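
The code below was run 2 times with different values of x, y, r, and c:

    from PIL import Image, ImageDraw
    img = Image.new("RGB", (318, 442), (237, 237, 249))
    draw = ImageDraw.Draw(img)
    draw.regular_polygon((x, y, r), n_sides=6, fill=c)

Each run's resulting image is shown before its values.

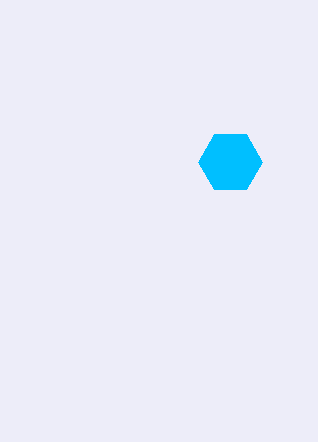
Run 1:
x = 230, y = 162, r = 32, c = 'deepskyblue'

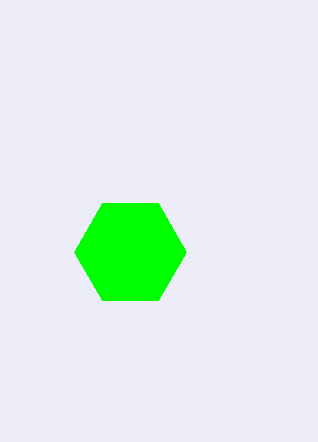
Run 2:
x = 130, y = 252, r = 56, c = 'lime'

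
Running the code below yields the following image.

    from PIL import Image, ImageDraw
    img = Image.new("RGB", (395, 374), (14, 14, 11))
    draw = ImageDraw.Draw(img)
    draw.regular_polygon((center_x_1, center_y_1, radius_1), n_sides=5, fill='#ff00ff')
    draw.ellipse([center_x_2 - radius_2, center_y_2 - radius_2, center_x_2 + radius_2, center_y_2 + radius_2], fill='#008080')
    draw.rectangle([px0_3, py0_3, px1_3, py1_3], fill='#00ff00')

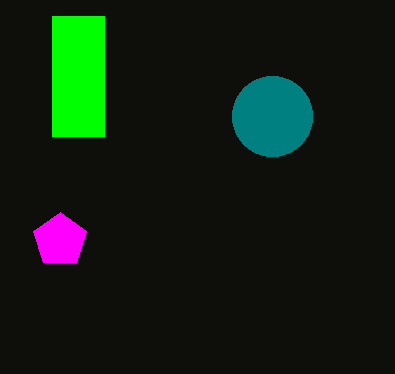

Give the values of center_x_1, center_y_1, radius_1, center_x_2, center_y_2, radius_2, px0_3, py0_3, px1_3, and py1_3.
center_x_1 = 60
center_y_1 = 240
radius_1 = 28
center_x_2 = 272
center_y_2 = 116
radius_2 = 40
px0_3 = 52
py0_3 = 16
px1_3 = 104
py1_3 = 136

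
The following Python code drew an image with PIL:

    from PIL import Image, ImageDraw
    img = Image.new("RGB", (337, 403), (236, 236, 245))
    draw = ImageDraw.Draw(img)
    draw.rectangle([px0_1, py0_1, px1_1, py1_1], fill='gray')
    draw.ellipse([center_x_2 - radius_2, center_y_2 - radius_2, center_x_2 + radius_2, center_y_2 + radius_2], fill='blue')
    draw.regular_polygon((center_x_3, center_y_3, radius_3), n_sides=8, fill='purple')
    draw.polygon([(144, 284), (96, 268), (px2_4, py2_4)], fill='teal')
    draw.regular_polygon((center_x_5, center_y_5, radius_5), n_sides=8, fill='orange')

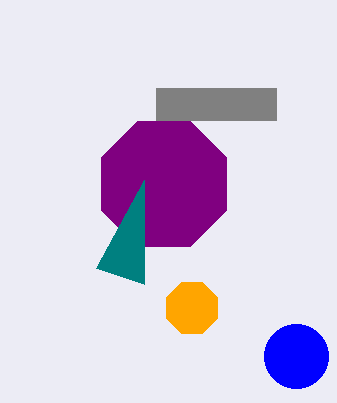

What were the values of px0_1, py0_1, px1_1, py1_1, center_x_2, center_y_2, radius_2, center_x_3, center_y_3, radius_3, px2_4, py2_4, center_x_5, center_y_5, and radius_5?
px0_1 = 156
py0_1 = 88
px1_1 = 276
py1_1 = 120
center_x_2 = 296
center_y_2 = 356
radius_2 = 32
center_x_3 = 164
center_y_3 = 184
radius_3 = 68
px2_4 = 144
py2_4 = 180
center_x_5 = 192
center_y_5 = 308
radius_5 = 28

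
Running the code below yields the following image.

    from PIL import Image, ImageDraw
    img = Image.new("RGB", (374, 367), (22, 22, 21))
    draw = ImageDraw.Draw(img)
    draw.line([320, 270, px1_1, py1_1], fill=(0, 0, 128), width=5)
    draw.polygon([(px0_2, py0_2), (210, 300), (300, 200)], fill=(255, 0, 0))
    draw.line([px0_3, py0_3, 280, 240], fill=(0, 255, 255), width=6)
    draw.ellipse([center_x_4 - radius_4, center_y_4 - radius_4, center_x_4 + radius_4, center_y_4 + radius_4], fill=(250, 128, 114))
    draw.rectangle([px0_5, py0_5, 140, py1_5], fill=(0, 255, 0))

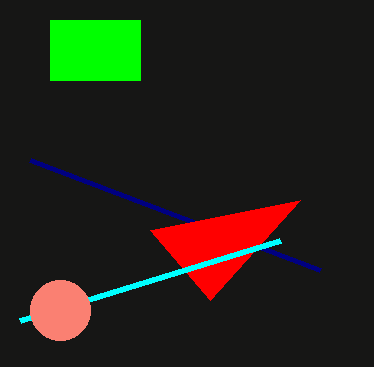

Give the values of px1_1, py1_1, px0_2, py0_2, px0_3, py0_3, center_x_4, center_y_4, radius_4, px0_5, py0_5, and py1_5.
px1_1 = 30
py1_1 = 160
px0_2 = 150
py0_2 = 230
px0_3 = 20
py0_3 = 320
center_x_4 = 60
center_y_4 = 310
radius_4 = 30
px0_5 = 50
py0_5 = 20
py1_5 = 80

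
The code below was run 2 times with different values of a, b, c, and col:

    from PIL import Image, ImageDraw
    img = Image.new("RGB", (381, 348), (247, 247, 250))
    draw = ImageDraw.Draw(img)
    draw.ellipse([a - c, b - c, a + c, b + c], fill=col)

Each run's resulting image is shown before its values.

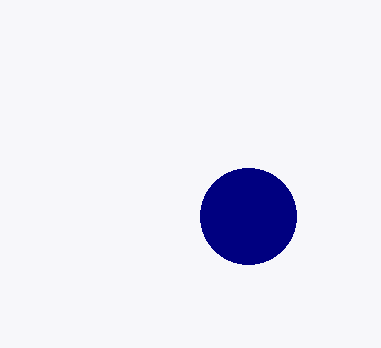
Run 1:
a = 248
b = 216
c = 48
col = 'navy'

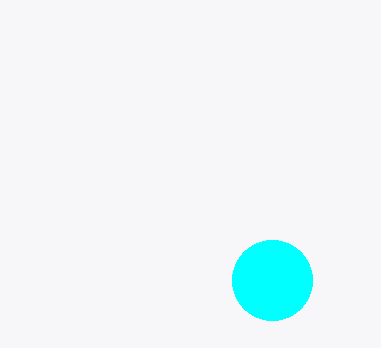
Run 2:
a = 272; b = 280; c = 40; col = 'cyan'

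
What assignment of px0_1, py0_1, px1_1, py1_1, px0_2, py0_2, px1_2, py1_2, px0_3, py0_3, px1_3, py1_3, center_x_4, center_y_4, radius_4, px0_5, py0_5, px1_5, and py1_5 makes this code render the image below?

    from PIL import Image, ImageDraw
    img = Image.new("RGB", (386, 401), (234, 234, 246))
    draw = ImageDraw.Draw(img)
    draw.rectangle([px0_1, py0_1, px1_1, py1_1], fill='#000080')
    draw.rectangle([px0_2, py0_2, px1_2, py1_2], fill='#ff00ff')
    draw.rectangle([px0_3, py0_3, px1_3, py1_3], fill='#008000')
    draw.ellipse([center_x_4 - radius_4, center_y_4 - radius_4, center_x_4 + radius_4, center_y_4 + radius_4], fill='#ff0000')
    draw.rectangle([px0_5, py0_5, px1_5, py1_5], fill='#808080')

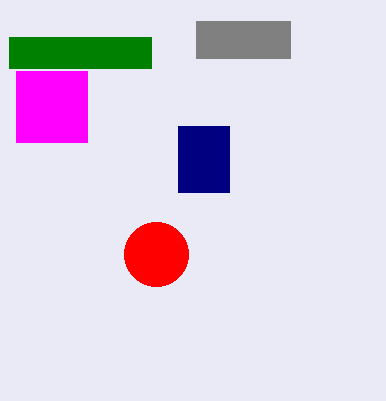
px0_1 = 178
py0_1 = 126
px1_1 = 229
py1_1 = 192
px0_2 = 16
py0_2 = 71
px1_2 = 87
py1_2 = 142
px0_3 = 9
py0_3 = 37
px1_3 = 151
py1_3 = 68
center_x_4 = 156
center_y_4 = 254
radius_4 = 32
px0_5 = 196
py0_5 = 21
px1_5 = 290
py1_5 = 58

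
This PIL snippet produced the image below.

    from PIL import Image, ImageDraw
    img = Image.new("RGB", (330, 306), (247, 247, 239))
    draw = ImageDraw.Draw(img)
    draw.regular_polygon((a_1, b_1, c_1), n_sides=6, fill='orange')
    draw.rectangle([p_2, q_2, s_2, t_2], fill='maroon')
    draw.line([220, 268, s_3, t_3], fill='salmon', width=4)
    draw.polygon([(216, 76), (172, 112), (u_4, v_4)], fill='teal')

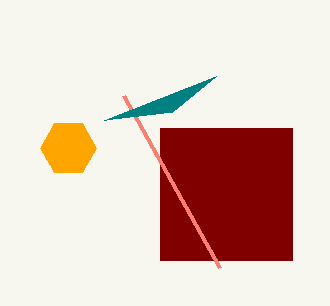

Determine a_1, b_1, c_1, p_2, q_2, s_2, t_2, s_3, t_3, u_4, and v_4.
a_1 = 68; b_1 = 148; c_1 = 28; p_2 = 160; q_2 = 128; s_2 = 292; t_2 = 260; s_3 = 124; t_3 = 96; u_4 = 104; v_4 = 120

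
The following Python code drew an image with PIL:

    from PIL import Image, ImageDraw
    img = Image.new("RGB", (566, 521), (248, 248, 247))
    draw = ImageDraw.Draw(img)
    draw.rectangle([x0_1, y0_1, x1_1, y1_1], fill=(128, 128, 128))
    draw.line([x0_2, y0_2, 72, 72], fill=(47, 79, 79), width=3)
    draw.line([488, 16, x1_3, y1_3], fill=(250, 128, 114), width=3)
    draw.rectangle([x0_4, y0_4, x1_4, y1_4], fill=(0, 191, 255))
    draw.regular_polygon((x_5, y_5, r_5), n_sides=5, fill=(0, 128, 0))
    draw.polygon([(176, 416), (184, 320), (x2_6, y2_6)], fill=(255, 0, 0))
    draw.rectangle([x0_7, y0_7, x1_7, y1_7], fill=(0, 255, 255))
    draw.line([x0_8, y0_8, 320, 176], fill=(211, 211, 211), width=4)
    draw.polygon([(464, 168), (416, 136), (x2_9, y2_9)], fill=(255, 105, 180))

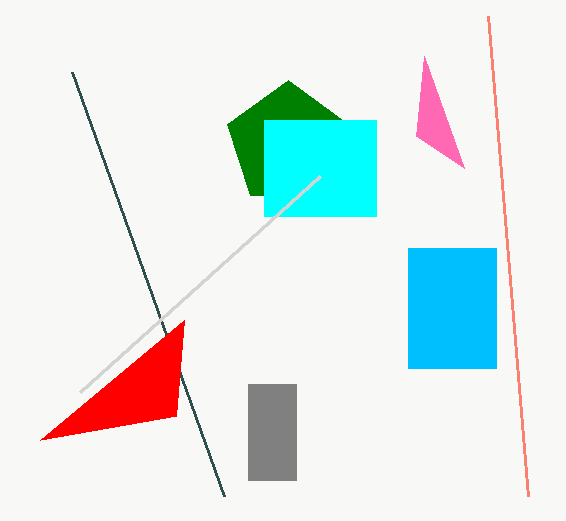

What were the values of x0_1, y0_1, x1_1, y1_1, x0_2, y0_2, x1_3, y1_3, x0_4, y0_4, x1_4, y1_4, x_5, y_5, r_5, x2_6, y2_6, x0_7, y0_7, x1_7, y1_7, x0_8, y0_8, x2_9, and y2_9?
x0_1 = 248
y0_1 = 384
x1_1 = 296
y1_1 = 480
x0_2 = 224
y0_2 = 496
x1_3 = 528
y1_3 = 496
x0_4 = 408
y0_4 = 248
x1_4 = 496
y1_4 = 368
x_5 = 288
y_5 = 144
r_5 = 64
x2_6 = 40
y2_6 = 440
x0_7 = 264
y0_7 = 120
x1_7 = 376
y1_7 = 216
x0_8 = 80
y0_8 = 392
x2_9 = 424
y2_9 = 56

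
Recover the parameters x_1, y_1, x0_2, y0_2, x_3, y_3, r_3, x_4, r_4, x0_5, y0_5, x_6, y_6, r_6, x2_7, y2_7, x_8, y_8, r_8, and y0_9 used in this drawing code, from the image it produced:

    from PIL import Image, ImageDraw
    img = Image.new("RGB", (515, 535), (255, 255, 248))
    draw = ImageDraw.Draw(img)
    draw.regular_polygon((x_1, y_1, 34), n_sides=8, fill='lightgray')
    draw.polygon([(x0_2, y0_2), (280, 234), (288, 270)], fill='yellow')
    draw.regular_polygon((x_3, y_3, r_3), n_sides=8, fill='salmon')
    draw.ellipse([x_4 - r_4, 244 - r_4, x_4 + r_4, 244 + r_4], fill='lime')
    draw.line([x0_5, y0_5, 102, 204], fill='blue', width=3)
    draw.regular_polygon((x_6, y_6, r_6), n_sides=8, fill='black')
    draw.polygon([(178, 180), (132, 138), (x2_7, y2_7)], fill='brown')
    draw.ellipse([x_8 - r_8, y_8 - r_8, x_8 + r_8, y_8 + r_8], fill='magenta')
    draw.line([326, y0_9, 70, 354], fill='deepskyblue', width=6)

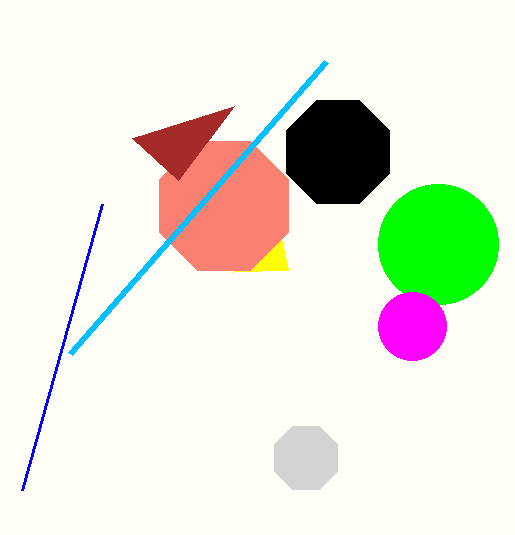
x_1 = 306; y_1 = 458; x0_2 = 232; y0_2 = 272; x_3 = 224; y_3 = 206; r_3 = 70; x_4 = 438; r_4 = 60; x0_5 = 22; y0_5 = 490; x_6 = 338; y_6 = 152; r_6 = 56; x2_7 = 234; y2_7 = 106; x_8 = 412; y_8 = 326; r_8 = 34; y0_9 = 62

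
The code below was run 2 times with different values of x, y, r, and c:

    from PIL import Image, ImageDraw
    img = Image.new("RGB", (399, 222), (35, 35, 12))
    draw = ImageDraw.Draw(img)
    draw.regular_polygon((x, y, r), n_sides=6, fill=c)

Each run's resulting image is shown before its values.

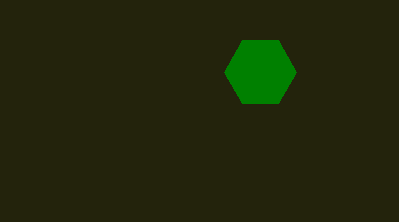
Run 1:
x = 260, y = 72, r = 36, c = 'green'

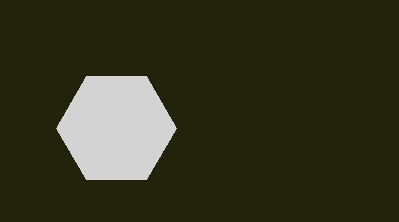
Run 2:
x = 116; y = 128; r = 60; c = 'lightgray'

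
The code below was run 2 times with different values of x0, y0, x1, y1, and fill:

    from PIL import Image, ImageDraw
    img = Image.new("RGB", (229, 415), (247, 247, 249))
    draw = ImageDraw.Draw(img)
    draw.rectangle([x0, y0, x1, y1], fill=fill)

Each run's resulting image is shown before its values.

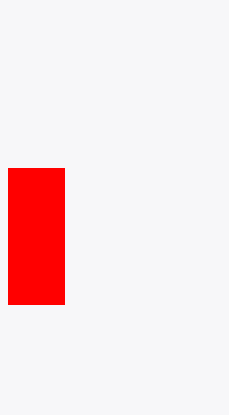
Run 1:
x0 = 8; y0 = 168; x1 = 64; y1 = 304; fill = 'red'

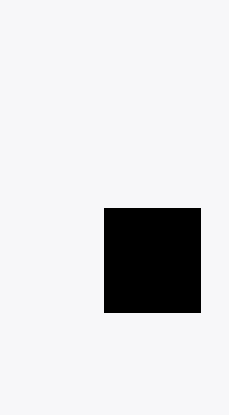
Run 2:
x0 = 104, y0 = 208, x1 = 200, y1 = 312, fill = 'black'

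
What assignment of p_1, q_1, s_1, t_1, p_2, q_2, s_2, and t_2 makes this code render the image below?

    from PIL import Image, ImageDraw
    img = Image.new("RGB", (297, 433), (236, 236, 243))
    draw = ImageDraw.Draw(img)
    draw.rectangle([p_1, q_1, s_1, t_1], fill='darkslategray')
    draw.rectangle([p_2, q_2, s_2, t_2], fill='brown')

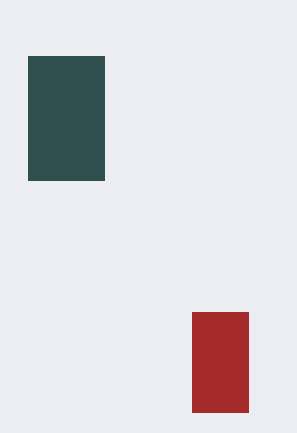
p_1 = 28, q_1 = 56, s_1 = 104, t_1 = 180, p_2 = 192, q_2 = 312, s_2 = 248, t_2 = 412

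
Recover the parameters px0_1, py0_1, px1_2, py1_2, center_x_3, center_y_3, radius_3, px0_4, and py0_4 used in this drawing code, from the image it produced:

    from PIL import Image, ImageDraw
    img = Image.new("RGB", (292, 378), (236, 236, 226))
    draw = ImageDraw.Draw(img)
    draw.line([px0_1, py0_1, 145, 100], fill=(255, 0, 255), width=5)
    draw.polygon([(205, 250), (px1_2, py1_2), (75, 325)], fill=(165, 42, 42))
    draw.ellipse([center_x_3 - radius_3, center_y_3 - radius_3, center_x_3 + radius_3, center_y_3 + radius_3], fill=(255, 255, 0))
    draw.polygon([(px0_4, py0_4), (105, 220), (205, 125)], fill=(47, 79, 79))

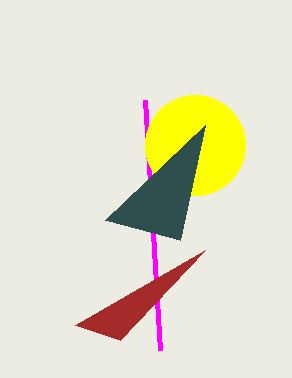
px0_1 = 160, py0_1 = 350, px1_2 = 120, py1_2 = 340, center_x_3 = 195, center_y_3 = 145, radius_3 = 50, px0_4 = 180, py0_4 = 240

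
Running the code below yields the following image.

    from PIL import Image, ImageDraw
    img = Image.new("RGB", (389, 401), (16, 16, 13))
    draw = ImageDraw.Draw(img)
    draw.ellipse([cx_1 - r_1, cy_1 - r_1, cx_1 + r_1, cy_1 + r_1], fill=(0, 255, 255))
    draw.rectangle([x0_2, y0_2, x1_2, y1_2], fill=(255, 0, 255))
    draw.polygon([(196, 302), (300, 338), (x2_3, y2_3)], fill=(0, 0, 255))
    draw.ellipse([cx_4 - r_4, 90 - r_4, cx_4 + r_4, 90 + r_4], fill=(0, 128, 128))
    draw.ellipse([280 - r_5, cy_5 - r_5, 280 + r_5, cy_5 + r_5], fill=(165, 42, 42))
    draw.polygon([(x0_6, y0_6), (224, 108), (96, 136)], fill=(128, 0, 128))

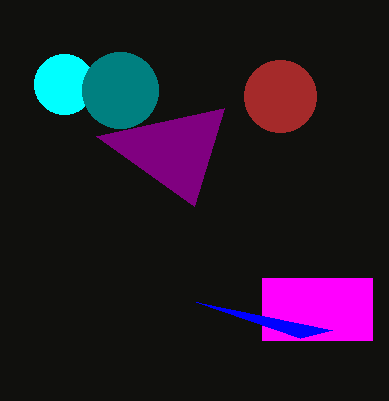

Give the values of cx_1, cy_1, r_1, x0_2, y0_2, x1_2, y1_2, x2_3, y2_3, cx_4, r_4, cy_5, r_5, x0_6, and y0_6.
cx_1 = 64; cy_1 = 84; r_1 = 30; x0_2 = 262; y0_2 = 278; x1_2 = 372; y1_2 = 340; x2_3 = 332; y2_3 = 330; cx_4 = 120; r_4 = 38; cy_5 = 96; r_5 = 36; x0_6 = 194; y0_6 = 206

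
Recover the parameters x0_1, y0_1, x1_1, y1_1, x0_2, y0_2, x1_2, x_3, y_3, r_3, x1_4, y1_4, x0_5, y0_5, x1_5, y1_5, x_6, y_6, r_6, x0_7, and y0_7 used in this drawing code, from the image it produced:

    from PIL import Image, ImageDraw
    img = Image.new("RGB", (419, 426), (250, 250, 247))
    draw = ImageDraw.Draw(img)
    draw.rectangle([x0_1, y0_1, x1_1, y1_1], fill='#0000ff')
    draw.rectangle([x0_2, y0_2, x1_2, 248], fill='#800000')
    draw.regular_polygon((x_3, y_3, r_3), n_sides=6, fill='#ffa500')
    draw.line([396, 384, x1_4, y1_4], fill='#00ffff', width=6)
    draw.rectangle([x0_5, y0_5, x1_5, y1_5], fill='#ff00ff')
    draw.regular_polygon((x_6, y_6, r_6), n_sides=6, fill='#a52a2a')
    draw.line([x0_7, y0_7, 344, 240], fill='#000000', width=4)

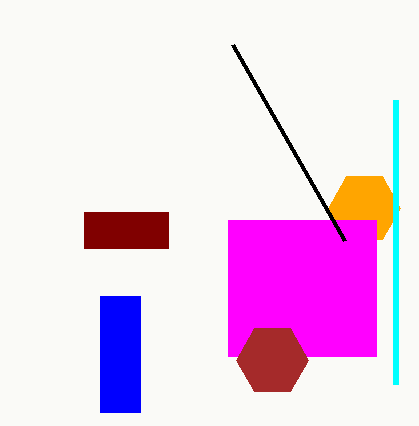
x0_1 = 100; y0_1 = 296; x1_1 = 140; y1_1 = 412; x0_2 = 84; y0_2 = 212; x1_2 = 168; x_3 = 364; y_3 = 208; r_3 = 36; x1_4 = 396; y1_4 = 100; x0_5 = 228; y0_5 = 220; x1_5 = 376; y1_5 = 356; x_6 = 272; y_6 = 360; r_6 = 36; x0_7 = 232; y0_7 = 44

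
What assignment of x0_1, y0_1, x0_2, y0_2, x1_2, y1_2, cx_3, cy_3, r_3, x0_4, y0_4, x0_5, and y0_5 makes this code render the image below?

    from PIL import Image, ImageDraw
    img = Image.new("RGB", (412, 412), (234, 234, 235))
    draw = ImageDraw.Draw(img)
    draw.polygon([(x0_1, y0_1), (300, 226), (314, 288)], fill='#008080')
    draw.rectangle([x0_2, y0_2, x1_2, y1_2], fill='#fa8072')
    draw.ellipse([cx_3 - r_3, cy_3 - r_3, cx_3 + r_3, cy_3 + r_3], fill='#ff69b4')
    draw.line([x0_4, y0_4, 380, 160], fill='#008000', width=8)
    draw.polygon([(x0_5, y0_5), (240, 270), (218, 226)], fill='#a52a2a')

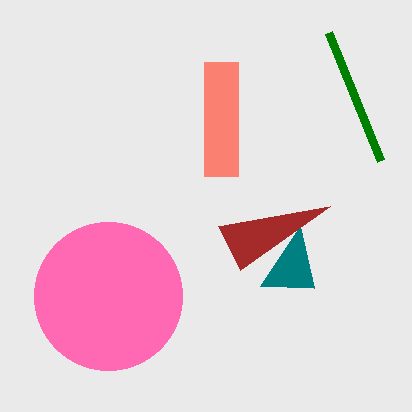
x0_1 = 260, y0_1 = 286, x0_2 = 204, y0_2 = 62, x1_2 = 238, y1_2 = 176, cx_3 = 108, cy_3 = 296, r_3 = 74, x0_4 = 328, y0_4 = 32, x0_5 = 330, y0_5 = 206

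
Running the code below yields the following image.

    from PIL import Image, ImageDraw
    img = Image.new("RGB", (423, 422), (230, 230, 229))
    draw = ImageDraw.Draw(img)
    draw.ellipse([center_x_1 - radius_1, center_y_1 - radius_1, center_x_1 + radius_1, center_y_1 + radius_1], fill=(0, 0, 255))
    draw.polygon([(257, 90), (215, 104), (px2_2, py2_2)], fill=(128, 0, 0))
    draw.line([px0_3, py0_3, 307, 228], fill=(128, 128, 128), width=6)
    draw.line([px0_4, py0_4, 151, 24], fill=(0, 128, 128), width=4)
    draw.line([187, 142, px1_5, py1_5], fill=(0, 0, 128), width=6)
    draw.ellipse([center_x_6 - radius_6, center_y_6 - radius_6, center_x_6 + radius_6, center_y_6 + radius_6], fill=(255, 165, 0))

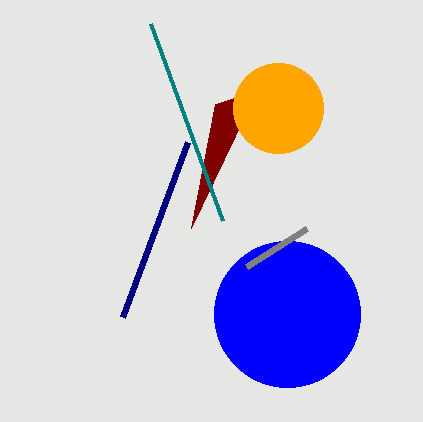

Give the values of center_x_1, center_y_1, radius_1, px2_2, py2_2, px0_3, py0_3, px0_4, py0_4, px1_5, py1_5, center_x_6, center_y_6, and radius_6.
center_x_1 = 287, center_y_1 = 314, radius_1 = 73, px2_2 = 191, py2_2 = 228, px0_3 = 247, py0_3 = 266, px0_4 = 223, py0_4 = 221, px1_5 = 122, py1_5 = 317, center_x_6 = 278, center_y_6 = 108, radius_6 = 45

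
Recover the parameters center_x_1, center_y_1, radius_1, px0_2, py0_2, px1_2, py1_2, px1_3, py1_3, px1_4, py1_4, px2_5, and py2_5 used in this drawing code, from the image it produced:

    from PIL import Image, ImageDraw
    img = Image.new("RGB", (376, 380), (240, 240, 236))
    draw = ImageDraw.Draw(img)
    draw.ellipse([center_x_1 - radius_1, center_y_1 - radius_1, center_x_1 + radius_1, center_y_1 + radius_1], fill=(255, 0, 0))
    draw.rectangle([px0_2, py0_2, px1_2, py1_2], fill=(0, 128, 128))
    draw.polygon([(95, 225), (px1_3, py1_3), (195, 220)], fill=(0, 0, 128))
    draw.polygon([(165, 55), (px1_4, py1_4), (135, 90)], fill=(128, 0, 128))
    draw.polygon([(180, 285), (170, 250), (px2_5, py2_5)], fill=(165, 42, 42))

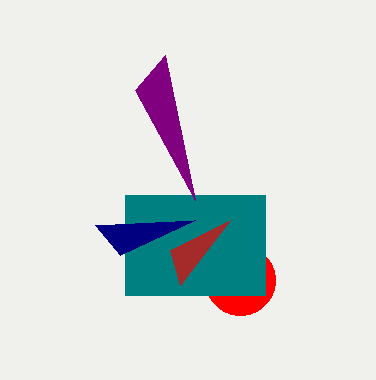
center_x_1 = 240, center_y_1 = 280, radius_1 = 35, px0_2 = 125, py0_2 = 195, px1_2 = 265, py1_2 = 295, px1_3 = 120, py1_3 = 255, px1_4 = 195, py1_4 = 200, px2_5 = 230, py2_5 = 220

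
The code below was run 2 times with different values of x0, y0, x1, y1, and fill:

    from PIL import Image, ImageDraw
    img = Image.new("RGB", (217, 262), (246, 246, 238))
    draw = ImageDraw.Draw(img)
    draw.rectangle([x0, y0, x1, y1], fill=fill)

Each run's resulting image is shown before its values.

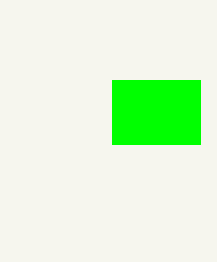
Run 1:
x0 = 112; y0 = 80; x1 = 200; y1 = 144; fill = 'lime'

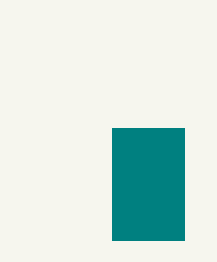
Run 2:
x0 = 112, y0 = 128, x1 = 184, y1 = 240, fill = 'teal'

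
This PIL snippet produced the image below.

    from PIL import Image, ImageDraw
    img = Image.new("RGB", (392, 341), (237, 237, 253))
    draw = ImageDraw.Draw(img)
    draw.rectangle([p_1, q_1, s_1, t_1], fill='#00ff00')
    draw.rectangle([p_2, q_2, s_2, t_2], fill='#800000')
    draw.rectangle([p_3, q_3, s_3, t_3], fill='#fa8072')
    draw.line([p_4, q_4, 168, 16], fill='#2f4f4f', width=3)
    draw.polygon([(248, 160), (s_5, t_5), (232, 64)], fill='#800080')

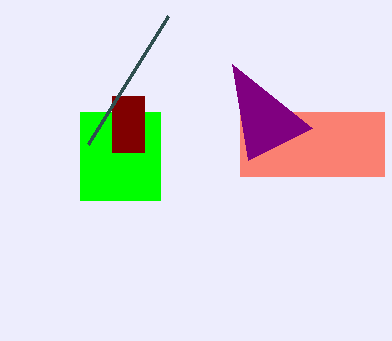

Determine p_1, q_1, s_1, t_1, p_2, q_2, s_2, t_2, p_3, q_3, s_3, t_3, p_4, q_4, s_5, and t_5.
p_1 = 80
q_1 = 112
s_1 = 160
t_1 = 200
p_2 = 112
q_2 = 96
s_2 = 144
t_2 = 152
p_3 = 240
q_3 = 112
s_3 = 384
t_3 = 176
p_4 = 88
q_4 = 144
s_5 = 312
t_5 = 128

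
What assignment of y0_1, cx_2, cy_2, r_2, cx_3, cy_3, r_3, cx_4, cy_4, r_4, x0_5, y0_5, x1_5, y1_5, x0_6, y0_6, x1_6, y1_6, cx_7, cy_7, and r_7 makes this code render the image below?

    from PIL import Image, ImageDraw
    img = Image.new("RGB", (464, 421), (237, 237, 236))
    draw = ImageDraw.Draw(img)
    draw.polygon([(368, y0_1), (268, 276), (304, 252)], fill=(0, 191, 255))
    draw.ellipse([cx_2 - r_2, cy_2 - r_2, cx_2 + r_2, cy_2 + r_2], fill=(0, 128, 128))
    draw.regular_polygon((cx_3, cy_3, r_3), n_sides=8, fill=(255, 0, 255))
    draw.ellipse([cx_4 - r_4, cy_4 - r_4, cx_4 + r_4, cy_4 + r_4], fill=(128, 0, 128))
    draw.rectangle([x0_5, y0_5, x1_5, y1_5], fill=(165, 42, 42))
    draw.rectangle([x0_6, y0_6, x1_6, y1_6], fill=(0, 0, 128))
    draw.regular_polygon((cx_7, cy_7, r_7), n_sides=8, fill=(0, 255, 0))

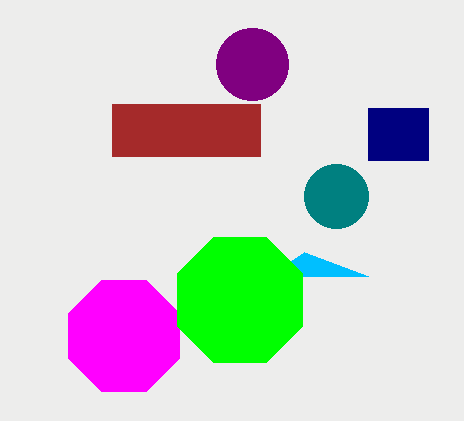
y0_1 = 276, cx_2 = 336, cy_2 = 196, r_2 = 32, cx_3 = 124, cy_3 = 336, r_3 = 60, cx_4 = 252, cy_4 = 64, r_4 = 36, x0_5 = 112, y0_5 = 104, x1_5 = 260, y1_5 = 156, x0_6 = 368, y0_6 = 108, x1_6 = 428, y1_6 = 160, cx_7 = 240, cy_7 = 300, r_7 = 68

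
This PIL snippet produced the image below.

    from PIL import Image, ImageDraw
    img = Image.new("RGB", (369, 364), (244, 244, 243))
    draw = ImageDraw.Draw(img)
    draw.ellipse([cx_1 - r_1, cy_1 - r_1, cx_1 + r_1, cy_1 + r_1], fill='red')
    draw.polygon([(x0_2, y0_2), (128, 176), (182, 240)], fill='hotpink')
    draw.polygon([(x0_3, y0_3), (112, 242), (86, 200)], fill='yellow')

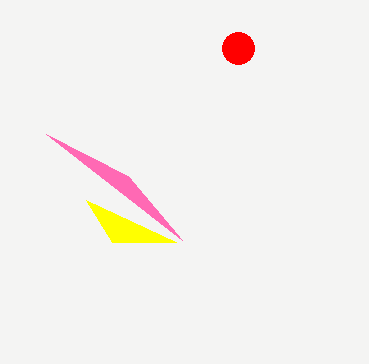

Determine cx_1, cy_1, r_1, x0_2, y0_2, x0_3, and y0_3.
cx_1 = 238
cy_1 = 48
r_1 = 16
x0_2 = 46
y0_2 = 134
x0_3 = 176
y0_3 = 242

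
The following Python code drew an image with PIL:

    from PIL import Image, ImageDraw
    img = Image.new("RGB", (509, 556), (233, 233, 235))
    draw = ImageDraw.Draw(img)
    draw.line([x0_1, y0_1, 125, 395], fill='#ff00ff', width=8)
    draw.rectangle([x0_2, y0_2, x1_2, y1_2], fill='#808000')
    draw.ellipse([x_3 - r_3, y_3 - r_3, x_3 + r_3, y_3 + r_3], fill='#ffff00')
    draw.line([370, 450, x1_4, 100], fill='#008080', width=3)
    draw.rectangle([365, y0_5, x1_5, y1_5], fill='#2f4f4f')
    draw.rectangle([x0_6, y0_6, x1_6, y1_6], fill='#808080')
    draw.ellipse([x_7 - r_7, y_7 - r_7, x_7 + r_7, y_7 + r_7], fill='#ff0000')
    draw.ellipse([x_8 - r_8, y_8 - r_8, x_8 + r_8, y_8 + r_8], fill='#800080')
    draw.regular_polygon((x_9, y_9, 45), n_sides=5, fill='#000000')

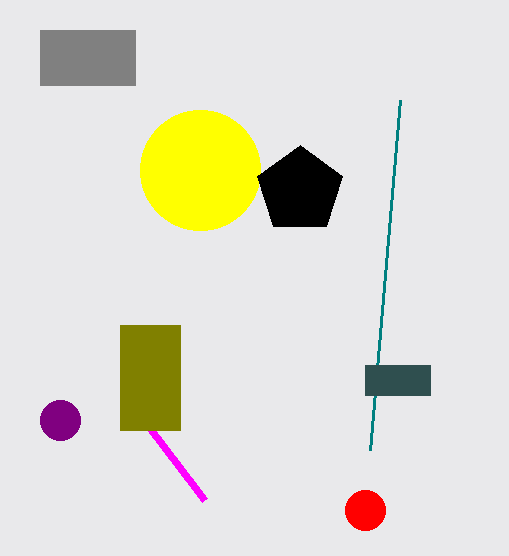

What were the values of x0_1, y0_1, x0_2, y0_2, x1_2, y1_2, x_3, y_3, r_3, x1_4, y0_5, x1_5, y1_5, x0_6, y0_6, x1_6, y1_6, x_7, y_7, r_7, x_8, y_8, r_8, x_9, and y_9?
x0_1 = 205; y0_1 = 500; x0_2 = 120; y0_2 = 325; x1_2 = 180; y1_2 = 430; x_3 = 200; y_3 = 170; r_3 = 60; x1_4 = 400; y0_5 = 365; x1_5 = 430; y1_5 = 395; x0_6 = 40; y0_6 = 30; x1_6 = 135; y1_6 = 85; x_7 = 365; y_7 = 510; r_7 = 20; x_8 = 60; y_8 = 420; r_8 = 20; x_9 = 300; y_9 = 190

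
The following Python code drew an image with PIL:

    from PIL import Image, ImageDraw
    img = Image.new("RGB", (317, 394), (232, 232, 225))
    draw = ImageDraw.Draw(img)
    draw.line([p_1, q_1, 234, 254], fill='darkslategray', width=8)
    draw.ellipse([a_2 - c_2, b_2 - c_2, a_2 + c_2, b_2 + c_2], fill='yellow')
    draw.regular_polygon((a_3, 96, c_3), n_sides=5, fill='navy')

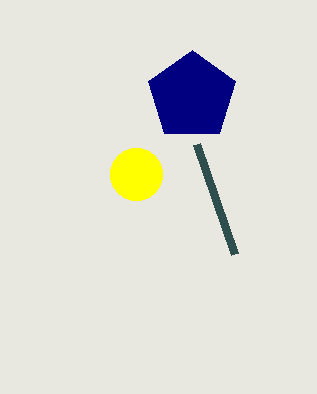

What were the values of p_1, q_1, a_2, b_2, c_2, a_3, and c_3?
p_1 = 196
q_1 = 144
a_2 = 136
b_2 = 174
c_2 = 26
a_3 = 192
c_3 = 46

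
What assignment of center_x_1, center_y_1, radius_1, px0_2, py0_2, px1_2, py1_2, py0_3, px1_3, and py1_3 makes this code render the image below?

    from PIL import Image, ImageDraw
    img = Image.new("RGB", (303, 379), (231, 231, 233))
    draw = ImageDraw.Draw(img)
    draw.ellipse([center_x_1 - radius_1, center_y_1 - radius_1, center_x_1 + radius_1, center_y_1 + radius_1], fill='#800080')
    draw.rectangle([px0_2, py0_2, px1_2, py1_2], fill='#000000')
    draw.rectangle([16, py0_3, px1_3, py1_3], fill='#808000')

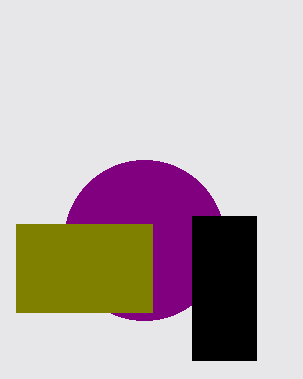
center_x_1 = 144
center_y_1 = 240
radius_1 = 80
px0_2 = 192
py0_2 = 216
px1_2 = 256
py1_2 = 360
py0_3 = 224
px1_3 = 152
py1_3 = 312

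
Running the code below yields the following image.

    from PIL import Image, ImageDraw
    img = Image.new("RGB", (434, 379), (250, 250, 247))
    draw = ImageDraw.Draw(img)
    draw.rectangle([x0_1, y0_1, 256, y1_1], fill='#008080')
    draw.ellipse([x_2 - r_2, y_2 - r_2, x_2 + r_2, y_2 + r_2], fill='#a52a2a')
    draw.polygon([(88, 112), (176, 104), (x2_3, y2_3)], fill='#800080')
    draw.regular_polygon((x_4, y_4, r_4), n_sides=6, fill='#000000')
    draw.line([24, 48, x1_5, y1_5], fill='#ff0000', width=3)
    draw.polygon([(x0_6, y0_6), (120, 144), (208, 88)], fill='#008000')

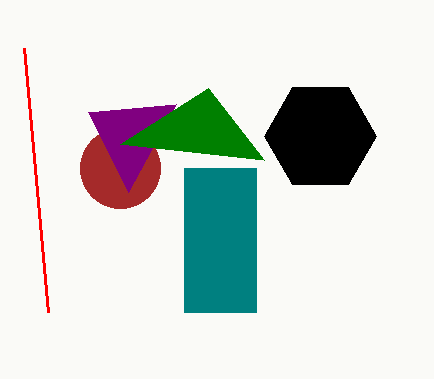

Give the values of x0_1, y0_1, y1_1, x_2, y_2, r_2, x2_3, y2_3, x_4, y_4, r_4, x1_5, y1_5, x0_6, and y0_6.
x0_1 = 184, y0_1 = 168, y1_1 = 312, x_2 = 120, y_2 = 168, r_2 = 40, x2_3 = 128, y2_3 = 192, x_4 = 320, y_4 = 136, r_4 = 56, x1_5 = 48, y1_5 = 312, x0_6 = 264, y0_6 = 160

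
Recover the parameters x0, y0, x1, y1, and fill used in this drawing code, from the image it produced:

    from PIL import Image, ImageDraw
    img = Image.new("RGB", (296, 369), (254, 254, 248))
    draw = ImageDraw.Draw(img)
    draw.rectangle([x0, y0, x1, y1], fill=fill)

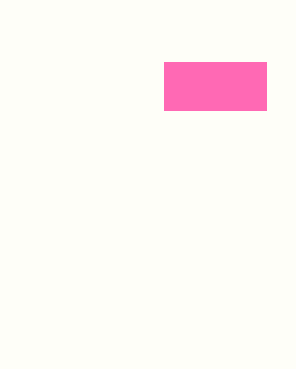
x0 = 164, y0 = 62, x1 = 266, y1 = 110, fill = 'hotpink'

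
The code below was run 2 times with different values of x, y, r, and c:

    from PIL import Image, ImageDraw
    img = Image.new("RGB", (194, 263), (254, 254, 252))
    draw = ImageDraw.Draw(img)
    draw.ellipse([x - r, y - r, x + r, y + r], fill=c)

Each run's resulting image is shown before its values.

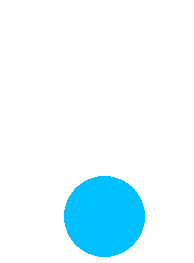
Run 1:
x = 104, y = 216, r = 40, c = 'deepskyblue'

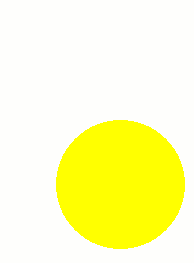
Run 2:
x = 120
y = 184
r = 64
c = 'yellow'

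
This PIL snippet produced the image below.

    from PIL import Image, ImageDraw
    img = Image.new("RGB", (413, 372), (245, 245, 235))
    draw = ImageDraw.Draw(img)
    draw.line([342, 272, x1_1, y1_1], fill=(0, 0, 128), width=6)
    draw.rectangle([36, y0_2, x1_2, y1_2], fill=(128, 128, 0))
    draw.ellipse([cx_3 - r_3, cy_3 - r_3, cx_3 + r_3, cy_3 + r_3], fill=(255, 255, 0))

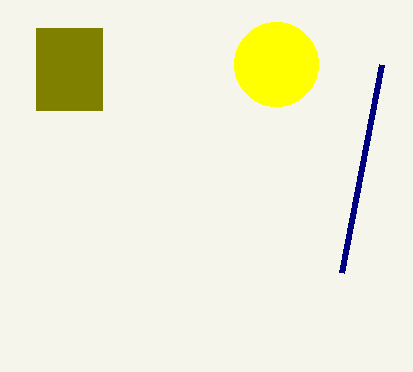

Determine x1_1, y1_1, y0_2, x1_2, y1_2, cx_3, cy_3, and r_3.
x1_1 = 382, y1_1 = 64, y0_2 = 28, x1_2 = 102, y1_2 = 110, cx_3 = 276, cy_3 = 64, r_3 = 42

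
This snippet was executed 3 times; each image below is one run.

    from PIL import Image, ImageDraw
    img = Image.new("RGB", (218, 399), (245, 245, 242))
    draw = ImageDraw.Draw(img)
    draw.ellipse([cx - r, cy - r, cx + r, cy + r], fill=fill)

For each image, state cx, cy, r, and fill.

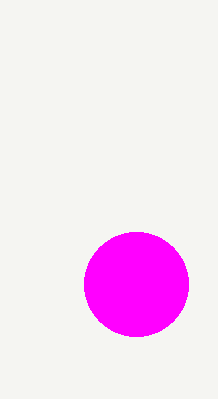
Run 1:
cx = 136; cy = 284; r = 52; fill = 'magenta'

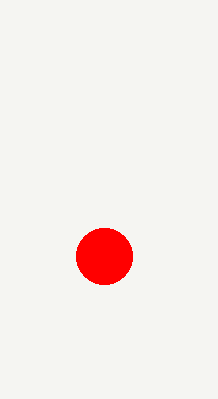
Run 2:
cx = 104
cy = 256
r = 28
fill = 'red'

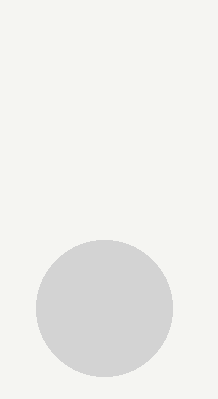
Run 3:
cx = 104; cy = 308; r = 68; fill = 'lightgray'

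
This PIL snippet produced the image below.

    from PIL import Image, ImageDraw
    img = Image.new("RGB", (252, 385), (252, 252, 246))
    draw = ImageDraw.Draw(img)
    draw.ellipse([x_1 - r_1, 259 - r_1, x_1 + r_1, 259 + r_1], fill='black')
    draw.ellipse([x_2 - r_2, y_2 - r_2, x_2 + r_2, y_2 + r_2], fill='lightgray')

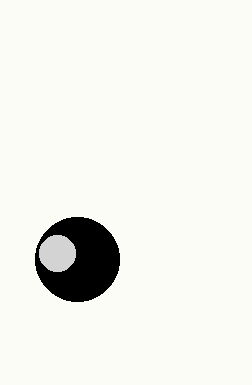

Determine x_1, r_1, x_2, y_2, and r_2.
x_1 = 77; r_1 = 42; x_2 = 57; y_2 = 253; r_2 = 18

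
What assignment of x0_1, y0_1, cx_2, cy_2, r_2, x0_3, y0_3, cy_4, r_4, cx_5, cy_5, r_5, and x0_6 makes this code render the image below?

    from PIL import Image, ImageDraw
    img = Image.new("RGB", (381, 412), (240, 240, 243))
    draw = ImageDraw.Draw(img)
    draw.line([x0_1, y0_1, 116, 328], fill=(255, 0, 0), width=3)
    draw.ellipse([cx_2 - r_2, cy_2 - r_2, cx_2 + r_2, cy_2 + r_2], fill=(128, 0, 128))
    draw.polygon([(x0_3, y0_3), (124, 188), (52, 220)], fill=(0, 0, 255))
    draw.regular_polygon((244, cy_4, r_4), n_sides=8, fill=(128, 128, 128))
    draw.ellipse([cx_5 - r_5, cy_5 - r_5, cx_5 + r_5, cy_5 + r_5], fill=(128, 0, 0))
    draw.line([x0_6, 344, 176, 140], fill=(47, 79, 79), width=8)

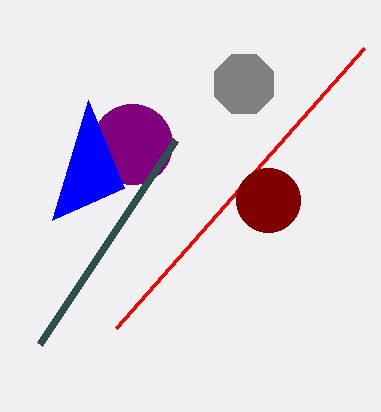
x0_1 = 364; y0_1 = 48; cx_2 = 132; cy_2 = 144; r_2 = 40; x0_3 = 88; y0_3 = 100; cy_4 = 84; r_4 = 32; cx_5 = 268; cy_5 = 200; r_5 = 32; x0_6 = 40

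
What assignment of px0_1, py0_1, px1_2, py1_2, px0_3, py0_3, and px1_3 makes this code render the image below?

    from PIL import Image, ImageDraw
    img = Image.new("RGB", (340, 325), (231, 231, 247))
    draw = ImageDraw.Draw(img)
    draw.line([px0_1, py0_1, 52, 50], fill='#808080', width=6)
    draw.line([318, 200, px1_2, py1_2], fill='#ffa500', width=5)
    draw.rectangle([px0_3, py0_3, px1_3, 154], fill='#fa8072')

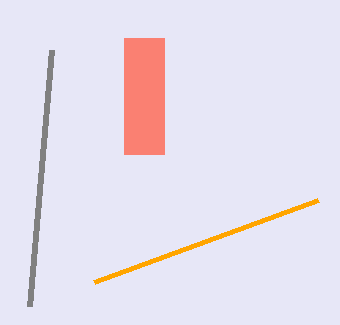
px0_1 = 30, py0_1 = 306, px1_2 = 94, py1_2 = 282, px0_3 = 124, py0_3 = 38, px1_3 = 164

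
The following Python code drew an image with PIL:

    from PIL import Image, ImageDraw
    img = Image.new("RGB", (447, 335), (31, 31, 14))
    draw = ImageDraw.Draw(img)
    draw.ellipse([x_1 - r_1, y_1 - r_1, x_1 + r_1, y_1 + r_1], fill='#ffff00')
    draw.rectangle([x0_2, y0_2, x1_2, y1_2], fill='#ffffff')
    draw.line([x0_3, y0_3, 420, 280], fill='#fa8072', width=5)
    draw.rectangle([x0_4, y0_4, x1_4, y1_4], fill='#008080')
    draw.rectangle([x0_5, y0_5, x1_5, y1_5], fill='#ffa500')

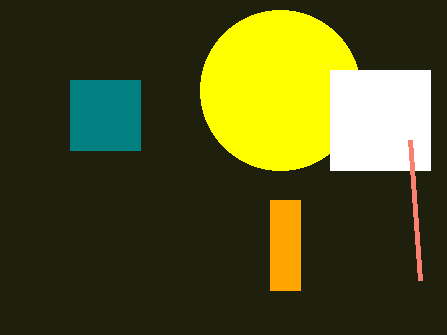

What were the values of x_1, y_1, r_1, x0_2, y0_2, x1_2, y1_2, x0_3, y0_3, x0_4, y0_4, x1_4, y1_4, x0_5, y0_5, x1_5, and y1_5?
x_1 = 280; y_1 = 90; r_1 = 80; x0_2 = 330; y0_2 = 70; x1_2 = 430; y1_2 = 170; x0_3 = 410; y0_3 = 140; x0_4 = 70; y0_4 = 80; x1_4 = 140; y1_4 = 150; x0_5 = 270; y0_5 = 200; x1_5 = 300; y1_5 = 290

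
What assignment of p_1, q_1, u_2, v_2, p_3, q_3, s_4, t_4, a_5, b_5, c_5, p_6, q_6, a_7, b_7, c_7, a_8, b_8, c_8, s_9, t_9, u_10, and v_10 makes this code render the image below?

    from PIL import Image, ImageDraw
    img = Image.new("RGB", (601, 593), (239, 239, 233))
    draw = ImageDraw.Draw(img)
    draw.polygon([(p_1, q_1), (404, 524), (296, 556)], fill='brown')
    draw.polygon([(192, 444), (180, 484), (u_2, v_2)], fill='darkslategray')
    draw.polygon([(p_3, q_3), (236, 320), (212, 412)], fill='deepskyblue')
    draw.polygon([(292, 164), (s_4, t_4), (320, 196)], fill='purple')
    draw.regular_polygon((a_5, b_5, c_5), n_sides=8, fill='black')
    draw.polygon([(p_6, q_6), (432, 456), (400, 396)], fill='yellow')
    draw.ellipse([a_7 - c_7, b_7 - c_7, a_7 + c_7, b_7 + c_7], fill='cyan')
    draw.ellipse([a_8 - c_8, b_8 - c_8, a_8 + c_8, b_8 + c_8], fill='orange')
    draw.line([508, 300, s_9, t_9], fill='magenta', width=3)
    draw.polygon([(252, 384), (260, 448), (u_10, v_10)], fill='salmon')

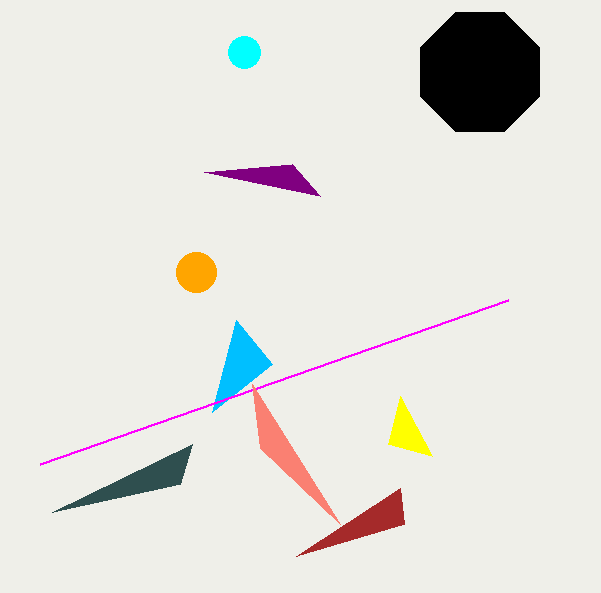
p_1 = 400, q_1 = 488, u_2 = 52, v_2 = 512, p_3 = 272, q_3 = 364, s_4 = 204, t_4 = 172, a_5 = 480, b_5 = 72, c_5 = 64, p_6 = 388, q_6 = 444, a_7 = 244, b_7 = 52, c_7 = 16, a_8 = 196, b_8 = 272, c_8 = 20, s_9 = 40, t_9 = 464, u_10 = 340, v_10 = 524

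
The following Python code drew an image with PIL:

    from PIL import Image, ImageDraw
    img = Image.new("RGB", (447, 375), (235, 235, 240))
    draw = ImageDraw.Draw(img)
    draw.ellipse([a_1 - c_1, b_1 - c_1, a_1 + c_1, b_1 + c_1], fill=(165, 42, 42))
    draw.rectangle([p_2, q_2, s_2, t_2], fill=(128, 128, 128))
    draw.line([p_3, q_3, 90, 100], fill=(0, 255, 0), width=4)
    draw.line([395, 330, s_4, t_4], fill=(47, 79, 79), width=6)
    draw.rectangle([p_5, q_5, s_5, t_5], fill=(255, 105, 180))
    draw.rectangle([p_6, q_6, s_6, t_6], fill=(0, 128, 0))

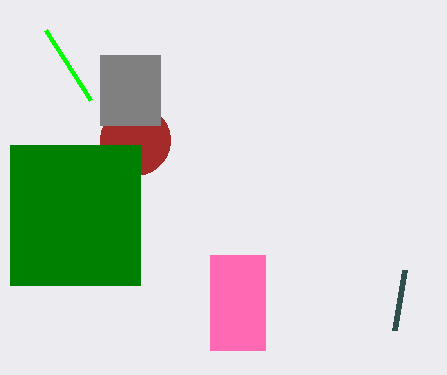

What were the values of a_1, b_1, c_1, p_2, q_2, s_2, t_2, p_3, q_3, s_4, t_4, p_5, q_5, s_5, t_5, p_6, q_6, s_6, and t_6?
a_1 = 135
b_1 = 140
c_1 = 35
p_2 = 100
q_2 = 55
s_2 = 160
t_2 = 125
p_3 = 45
q_3 = 30
s_4 = 405
t_4 = 270
p_5 = 210
q_5 = 255
s_5 = 265
t_5 = 350
p_6 = 10
q_6 = 145
s_6 = 140
t_6 = 285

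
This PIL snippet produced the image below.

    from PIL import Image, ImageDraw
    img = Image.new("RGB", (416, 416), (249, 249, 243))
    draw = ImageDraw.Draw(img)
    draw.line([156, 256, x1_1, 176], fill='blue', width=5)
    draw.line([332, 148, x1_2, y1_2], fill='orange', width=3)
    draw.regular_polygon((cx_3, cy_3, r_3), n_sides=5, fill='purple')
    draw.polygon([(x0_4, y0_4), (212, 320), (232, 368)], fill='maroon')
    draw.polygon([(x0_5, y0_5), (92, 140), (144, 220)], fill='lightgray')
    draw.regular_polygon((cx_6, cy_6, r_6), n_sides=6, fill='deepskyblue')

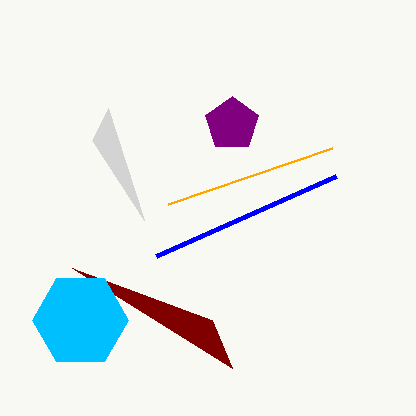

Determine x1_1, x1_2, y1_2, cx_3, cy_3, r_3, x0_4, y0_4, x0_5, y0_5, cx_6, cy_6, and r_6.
x1_1 = 336
x1_2 = 168
y1_2 = 204
cx_3 = 232
cy_3 = 124
r_3 = 28
x0_4 = 72
y0_4 = 268
x0_5 = 108
y0_5 = 108
cx_6 = 80
cy_6 = 320
r_6 = 48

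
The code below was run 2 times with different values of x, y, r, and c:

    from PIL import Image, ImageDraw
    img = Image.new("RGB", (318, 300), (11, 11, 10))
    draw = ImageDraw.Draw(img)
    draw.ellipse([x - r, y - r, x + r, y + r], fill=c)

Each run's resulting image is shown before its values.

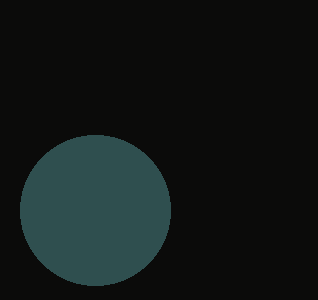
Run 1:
x = 95
y = 210
r = 75
c = 'darkslategray'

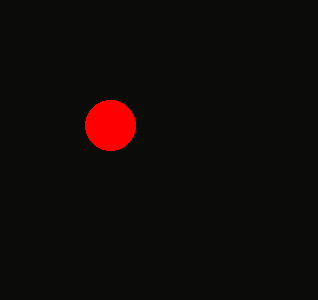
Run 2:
x = 110
y = 125
r = 25
c = 'red'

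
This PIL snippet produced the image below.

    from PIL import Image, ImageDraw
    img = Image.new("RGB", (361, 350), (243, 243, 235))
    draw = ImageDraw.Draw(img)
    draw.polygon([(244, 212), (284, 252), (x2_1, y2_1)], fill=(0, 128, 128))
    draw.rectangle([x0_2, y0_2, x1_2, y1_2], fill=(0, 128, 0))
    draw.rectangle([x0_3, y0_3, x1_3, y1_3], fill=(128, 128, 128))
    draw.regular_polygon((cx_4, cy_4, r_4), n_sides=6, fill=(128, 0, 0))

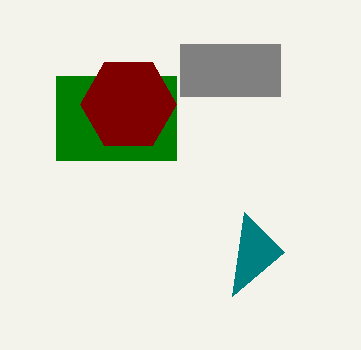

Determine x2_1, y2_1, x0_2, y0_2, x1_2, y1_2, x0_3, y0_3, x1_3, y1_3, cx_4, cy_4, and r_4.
x2_1 = 232, y2_1 = 296, x0_2 = 56, y0_2 = 76, x1_2 = 176, y1_2 = 160, x0_3 = 180, y0_3 = 44, x1_3 = 280, y1_3 = 96, cx_4 = 128, cy_4 = 104, r_4 = 48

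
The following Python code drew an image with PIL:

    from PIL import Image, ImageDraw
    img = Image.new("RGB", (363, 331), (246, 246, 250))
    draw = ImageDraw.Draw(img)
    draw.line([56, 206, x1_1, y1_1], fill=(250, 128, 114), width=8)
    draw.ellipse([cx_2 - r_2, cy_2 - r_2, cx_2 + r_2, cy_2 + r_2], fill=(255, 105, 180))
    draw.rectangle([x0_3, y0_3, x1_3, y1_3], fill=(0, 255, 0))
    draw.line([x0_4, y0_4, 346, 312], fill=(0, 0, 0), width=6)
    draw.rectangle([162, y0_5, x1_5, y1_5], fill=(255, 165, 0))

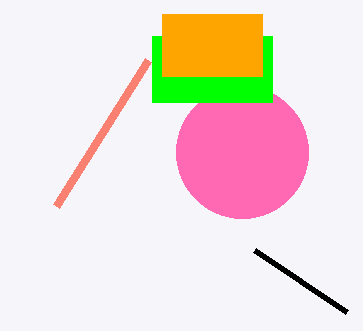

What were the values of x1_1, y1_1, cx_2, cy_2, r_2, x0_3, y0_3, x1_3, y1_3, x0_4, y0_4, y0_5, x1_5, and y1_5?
x1_1 = 148; y1_1 = 60; cx_2 = 242; cy_2 = 152; r_2 = 66; x0_3 = 152; y0_3 = 36; x1_3 = 272; y1_3 = 102; x0_4 = 254; y0_4 = 250; y0_5 = 14; x1_5 = 262; y1_5 = 76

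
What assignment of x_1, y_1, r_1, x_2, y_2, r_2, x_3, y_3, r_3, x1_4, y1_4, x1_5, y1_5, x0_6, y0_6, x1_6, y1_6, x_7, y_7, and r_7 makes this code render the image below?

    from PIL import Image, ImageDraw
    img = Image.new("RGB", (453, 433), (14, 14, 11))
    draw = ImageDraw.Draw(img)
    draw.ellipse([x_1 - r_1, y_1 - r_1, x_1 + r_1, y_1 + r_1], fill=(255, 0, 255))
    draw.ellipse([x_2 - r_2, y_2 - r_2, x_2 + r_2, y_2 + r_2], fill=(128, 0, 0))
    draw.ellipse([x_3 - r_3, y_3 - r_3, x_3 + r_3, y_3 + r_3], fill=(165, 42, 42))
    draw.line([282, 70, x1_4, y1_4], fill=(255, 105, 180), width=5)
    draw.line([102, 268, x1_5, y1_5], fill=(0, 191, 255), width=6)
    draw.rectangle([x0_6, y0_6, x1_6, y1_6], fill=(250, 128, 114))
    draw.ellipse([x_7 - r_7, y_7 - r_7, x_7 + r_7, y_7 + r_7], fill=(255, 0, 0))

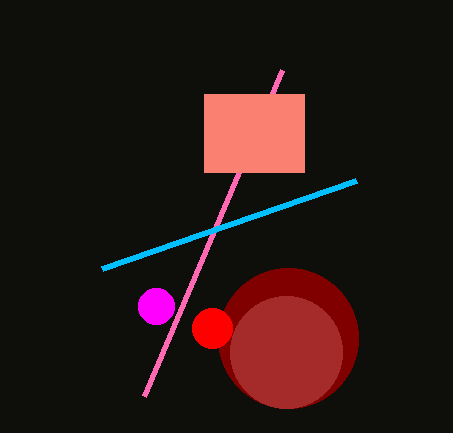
x_1 = 156; y_1 = 306; r_1 = 18; x_2 = 288; y_2 = 338; r_2 = 70; x_3 = 286; y_3 = 352; r_3 = 56; x1_4 = 144; y1_4 = 396; x1_5 = 356; y1_5 = 180; x0_6 = 204; y0_6 = 94; x1_6 = 304; y1_6 = 172; x_7 = 212; y_7 = 328; r_7 = 20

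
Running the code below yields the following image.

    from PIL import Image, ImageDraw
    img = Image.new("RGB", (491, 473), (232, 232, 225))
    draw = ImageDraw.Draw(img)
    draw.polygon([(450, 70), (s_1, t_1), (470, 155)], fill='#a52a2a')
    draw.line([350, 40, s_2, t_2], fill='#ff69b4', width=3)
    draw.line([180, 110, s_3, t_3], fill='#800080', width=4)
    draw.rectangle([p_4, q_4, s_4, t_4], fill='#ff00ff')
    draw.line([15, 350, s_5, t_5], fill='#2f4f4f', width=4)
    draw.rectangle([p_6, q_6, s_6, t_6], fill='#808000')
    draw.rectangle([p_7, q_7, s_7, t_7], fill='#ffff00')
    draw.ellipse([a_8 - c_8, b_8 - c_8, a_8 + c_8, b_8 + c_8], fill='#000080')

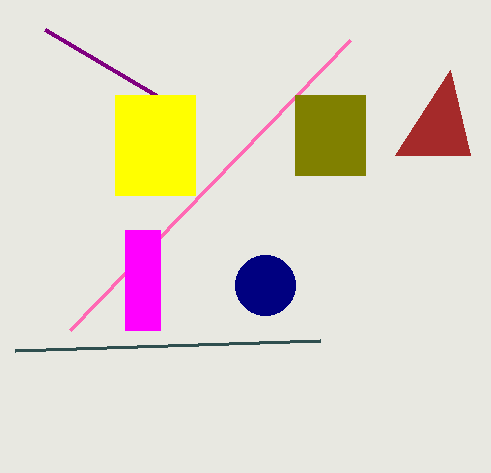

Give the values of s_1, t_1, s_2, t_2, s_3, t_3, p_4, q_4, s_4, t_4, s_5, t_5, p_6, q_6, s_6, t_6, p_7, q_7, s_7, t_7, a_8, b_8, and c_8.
s_1 = 395
t_1 = 155
s_2 = 70
t_2 = 330
s_3 = 45
t_3 = 30
p_4 = 125
q_4 = 230
s_4 = 160
t_4 = 330
s_5 = 320
t_5 = 340
p_6 = 295
q_6 = 95
s_6 = 365
t_6 = 175
p_7 = 115
q_7 = 95
s_7 = 195
t_7 = 195
a_8 = 265
b_8 = 285
c_8 = 30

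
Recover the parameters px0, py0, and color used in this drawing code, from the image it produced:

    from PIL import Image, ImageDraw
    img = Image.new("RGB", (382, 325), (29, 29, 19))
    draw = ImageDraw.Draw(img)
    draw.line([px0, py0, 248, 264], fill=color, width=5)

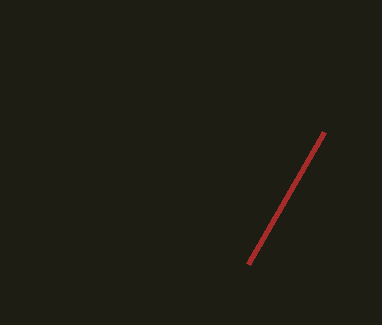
px0 = 324
py0 = 132
color = 'brown'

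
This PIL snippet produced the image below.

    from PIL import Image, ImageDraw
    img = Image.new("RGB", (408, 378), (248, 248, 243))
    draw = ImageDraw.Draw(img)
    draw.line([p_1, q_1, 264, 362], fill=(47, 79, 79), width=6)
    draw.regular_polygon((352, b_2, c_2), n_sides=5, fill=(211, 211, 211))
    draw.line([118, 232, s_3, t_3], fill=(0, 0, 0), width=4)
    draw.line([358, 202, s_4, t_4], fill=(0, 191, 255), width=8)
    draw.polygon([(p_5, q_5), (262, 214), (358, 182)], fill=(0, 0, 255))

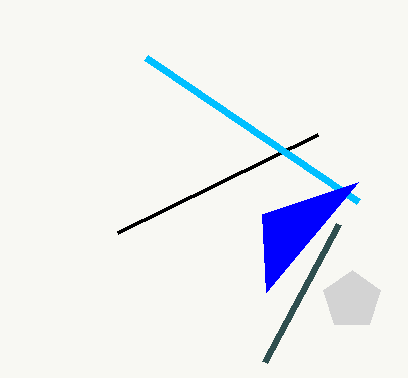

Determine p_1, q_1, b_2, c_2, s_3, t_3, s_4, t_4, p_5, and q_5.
p_1 = 338; q_1 = 224; b_2 = 300; c_2 = 30; s_3 = 318; t_3 = 134; s_4 = 146; t_4 = 58; p_5 = 266; q_5 = 292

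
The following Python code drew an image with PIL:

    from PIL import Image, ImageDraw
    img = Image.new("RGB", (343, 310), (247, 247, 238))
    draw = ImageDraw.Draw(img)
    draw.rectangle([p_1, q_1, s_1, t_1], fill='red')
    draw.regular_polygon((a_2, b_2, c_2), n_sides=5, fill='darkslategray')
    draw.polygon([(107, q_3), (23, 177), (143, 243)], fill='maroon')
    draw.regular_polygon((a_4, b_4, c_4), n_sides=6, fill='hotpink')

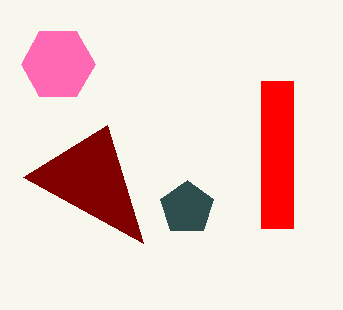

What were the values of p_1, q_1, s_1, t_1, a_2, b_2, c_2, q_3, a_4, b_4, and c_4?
p_1 = 261
q_1 = 81
s_1 = 293
t_1 = 228
a_2 = 187
b_2 = 208
c_2 = 28
q_3 = 125
a_4 = 58
b_4 = 64
c_4 = 37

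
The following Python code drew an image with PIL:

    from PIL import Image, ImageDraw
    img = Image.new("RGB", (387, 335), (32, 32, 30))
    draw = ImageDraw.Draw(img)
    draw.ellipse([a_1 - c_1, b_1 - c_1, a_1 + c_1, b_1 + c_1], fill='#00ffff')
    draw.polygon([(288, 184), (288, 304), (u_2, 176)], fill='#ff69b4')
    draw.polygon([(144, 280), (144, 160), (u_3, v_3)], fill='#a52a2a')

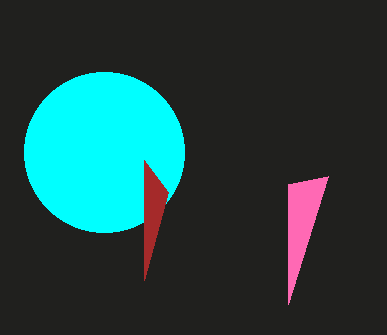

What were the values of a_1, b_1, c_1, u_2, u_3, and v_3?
a_1 = 104, b_1 = 152, c_1 = 80, u_2 = 328, u_3 = 168, v_3 = 192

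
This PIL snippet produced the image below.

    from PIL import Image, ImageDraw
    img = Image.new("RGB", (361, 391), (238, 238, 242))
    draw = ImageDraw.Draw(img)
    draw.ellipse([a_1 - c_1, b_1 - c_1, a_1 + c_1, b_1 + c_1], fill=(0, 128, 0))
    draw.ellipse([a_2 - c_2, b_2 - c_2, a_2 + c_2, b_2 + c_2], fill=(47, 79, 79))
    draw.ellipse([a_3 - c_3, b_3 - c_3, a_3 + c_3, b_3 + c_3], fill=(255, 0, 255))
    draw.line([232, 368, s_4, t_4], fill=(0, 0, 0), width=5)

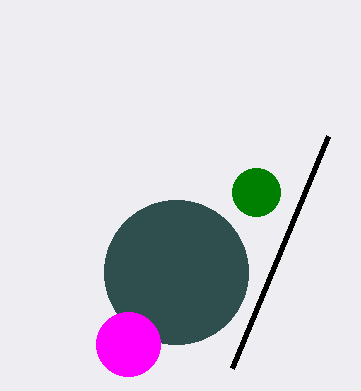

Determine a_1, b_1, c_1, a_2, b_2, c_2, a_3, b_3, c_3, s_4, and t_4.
a_1 = 256, b_1 = 192, c_1 = 24, a_2 = 176, b_2 = 272, c_2 = 72, a_3 = 128, b_3 = 344, c_3 = 32, s_4 = 328, t_4 = 136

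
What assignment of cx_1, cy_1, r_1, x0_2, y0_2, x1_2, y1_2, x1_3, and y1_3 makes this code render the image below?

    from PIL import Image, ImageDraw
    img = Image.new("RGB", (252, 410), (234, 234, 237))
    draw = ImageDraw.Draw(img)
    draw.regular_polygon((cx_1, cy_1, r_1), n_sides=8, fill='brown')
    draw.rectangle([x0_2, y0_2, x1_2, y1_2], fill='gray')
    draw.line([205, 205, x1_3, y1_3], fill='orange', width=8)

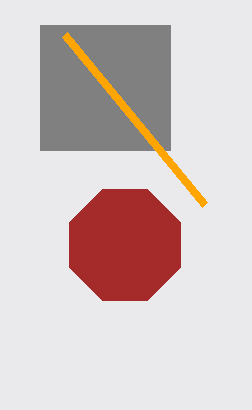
cx_1 = 125
cy_1 = 245
r_1 = 60
x0_2 = 40
y0_2 = 25
x1_2 = 170
y1_2 = 150
x1_3 = 65
y1_3 = 35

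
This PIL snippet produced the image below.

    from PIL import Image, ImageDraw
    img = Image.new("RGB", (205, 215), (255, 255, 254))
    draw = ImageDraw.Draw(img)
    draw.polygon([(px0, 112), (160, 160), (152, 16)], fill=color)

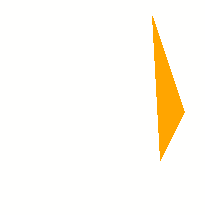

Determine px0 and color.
px0 = 184, color = 'orange'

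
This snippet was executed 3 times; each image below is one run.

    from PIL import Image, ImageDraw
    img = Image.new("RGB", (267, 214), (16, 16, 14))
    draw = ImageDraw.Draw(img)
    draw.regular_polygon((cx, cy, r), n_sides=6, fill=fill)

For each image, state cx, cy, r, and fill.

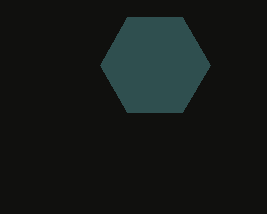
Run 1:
cx = 155
cy = 65
r = 55
fill = 'darkslategray'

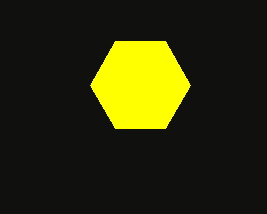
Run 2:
cx = 140; cy = 85; r = 50; fill = 'yellow'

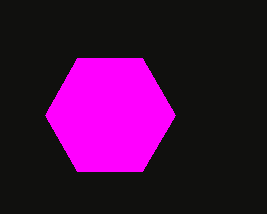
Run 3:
cx = 110, cy = 115, r = 65, fill = 'magenta'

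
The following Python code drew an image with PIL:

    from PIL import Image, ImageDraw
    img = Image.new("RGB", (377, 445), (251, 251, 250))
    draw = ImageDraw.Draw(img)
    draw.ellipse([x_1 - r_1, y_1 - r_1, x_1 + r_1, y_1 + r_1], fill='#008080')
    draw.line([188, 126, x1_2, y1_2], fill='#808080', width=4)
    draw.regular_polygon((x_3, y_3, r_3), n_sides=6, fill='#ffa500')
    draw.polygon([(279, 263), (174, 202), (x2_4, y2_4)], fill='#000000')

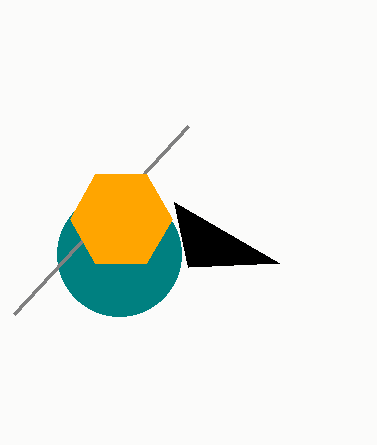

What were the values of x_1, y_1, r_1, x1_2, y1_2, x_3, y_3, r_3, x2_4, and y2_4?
x_1 = 119; y_1 = 254; r_1 = 62; x1_2 = 14; y1_2 = 314; x_3 = 121; y_3 = 219; r_3 = 51; x2_4 = 188; y2_4 = 267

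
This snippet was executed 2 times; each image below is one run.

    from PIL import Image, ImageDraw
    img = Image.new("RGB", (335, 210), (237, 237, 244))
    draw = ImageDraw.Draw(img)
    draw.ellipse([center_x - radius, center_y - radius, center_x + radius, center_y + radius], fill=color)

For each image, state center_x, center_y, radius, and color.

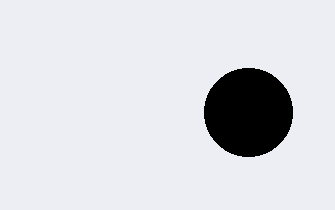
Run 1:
center_x = 248; center_y = 112; radius = 44; color = 'black'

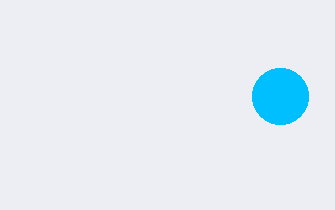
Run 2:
center_x = 280, center_y = 96, radius = 28, color = 'deepskyblue'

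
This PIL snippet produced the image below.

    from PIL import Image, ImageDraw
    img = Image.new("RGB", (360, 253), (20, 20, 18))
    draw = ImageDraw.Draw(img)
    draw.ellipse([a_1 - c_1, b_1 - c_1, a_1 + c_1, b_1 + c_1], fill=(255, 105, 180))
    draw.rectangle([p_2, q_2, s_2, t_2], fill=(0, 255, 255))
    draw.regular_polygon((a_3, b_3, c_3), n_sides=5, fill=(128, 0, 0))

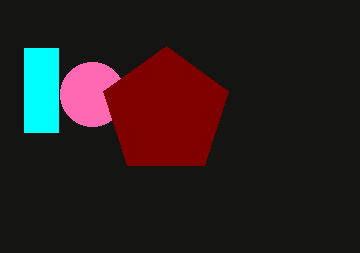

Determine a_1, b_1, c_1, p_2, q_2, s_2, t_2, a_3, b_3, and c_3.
a_1 = 92, b_1 = 94, c_1 = 32, p_2 = 24, q_2 = 48, s_2 = 58, t_2 = 132, a_3 = 166, b_3 = 112, c_3 = 66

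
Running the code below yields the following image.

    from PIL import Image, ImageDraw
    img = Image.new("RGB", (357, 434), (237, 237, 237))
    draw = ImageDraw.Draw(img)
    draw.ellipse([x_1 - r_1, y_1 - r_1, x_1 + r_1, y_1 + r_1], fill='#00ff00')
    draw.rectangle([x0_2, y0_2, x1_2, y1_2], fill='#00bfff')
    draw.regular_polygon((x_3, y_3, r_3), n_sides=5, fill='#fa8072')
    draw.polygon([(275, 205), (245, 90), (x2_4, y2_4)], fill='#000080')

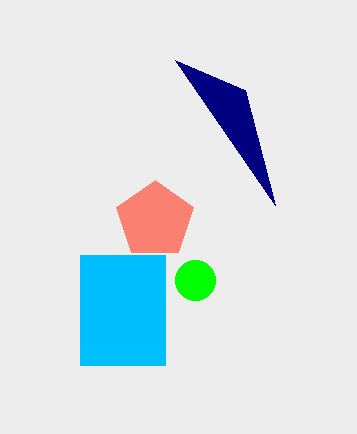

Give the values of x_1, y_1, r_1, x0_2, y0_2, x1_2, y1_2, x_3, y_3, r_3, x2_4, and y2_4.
x_1 = 195, y_1 = 280, r_1 = 20, x0_2 = 80, y0_2 = 255, x1_2 = 165, y1_2 = 365, x_3 = 155, y_3 = 220, r_3 = 40, x2_4 = 175, y2_4 = 60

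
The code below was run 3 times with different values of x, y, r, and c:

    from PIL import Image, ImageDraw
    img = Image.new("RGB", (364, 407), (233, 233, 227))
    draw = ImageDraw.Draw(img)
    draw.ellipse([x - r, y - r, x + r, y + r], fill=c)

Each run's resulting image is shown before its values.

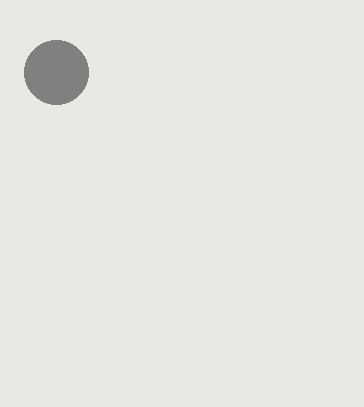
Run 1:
x = 56, y = 72, r = 32, c = 'gray'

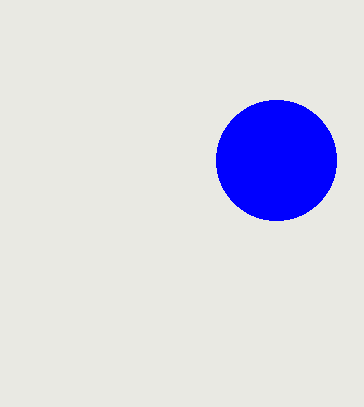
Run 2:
x = 276
y = 160
r = 60
c = 'blue'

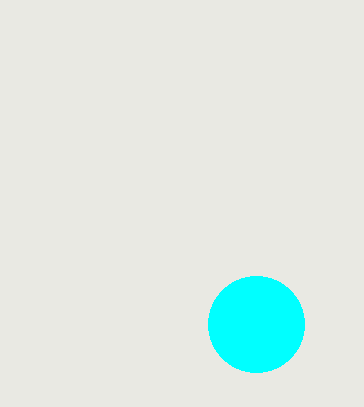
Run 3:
x = 256; y = 324; r = 48; c = 'cyan'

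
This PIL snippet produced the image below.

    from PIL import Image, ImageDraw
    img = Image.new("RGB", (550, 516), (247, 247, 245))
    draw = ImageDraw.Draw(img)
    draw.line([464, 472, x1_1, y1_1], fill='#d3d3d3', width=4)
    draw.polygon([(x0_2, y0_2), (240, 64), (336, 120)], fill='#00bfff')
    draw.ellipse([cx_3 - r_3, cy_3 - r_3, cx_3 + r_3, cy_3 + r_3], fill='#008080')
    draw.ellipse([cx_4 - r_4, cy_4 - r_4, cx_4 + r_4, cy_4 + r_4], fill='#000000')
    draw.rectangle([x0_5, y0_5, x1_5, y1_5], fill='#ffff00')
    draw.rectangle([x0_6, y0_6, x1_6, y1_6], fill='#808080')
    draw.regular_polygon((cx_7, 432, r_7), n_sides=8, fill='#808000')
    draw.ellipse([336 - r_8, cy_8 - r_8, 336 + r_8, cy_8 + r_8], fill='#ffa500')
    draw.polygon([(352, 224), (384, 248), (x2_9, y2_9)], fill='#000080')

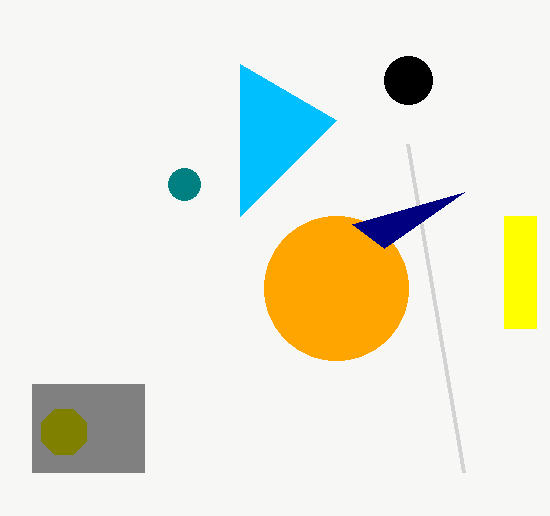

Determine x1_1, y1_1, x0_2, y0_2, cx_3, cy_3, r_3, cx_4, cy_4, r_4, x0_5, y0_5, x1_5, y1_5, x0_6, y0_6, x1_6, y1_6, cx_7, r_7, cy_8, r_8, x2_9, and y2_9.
x1_1 = 408
y1_1 = 144
x0_2 = 240
y0_2 = 216
cx_3 = 184
cy_3 = 184
r_3 = 16
cx_4 = 408
cy_4 = 80
r_4 = 24
x0_5 = 504
y0_5 = 216
x1_5 = 536
y1_5 = 328
x0_6 = 32
y0_6 = 384
x1_6 = 144
y1_6 = 472
cx_7 = 64
r_7 = 24
cy_8 = 288
r_8 = 72
x2_9 = 464
y2_9 = 192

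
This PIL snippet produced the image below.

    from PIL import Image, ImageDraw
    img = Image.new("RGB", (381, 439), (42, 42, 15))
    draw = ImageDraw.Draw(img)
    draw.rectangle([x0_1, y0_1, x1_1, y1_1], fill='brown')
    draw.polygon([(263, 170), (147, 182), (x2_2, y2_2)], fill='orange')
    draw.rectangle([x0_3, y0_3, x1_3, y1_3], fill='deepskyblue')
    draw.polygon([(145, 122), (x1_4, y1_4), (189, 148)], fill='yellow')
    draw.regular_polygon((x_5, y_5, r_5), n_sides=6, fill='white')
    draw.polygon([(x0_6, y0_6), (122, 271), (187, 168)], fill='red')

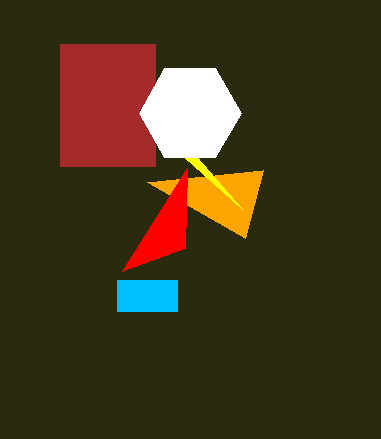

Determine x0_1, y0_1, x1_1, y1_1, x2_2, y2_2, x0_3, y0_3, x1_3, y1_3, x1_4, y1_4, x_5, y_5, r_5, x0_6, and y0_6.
x0_1 = 60
y0_1 = 44
x1_1 = 155
y1_1 = 166
x2_2 = 245
y2_2 = 238
x0_3 = 117
y0_3 = 280
x1_3 = 177
y1_3 = 311
x1_4 = 242
y1_4 = 209
x_5 = 190
y_5 = 113
r_5 = 51
x0_6 = 185
y0_6 = 248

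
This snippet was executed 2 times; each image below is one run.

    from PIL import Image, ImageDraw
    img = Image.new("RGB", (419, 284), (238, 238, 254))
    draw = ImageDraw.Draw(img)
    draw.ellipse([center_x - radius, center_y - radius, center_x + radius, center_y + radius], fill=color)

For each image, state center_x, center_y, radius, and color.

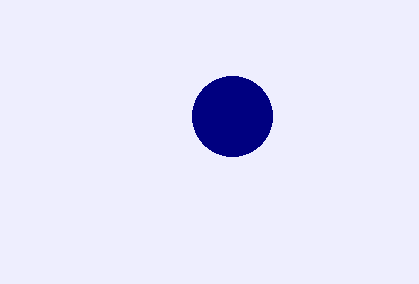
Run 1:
center_x = 232
center_y = 116
radius = 40
color = 'navy'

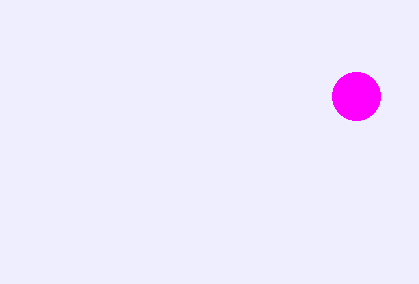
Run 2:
center_x = 356, center_y = 96, radius = 24, color = 'magenta'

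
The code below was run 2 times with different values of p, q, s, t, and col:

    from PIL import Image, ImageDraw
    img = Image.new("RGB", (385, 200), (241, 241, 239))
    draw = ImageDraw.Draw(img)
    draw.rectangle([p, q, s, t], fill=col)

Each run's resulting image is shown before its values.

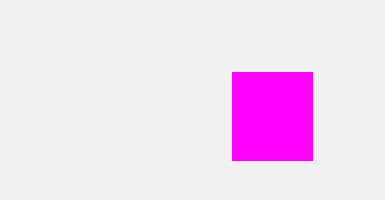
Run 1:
p = 232
q = 72
s = 312
t = 160
col = 'magenta'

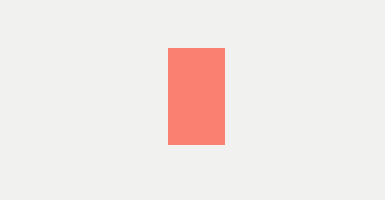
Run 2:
p = 168, q = 48, s = 224, t = 144, col = 'salmon'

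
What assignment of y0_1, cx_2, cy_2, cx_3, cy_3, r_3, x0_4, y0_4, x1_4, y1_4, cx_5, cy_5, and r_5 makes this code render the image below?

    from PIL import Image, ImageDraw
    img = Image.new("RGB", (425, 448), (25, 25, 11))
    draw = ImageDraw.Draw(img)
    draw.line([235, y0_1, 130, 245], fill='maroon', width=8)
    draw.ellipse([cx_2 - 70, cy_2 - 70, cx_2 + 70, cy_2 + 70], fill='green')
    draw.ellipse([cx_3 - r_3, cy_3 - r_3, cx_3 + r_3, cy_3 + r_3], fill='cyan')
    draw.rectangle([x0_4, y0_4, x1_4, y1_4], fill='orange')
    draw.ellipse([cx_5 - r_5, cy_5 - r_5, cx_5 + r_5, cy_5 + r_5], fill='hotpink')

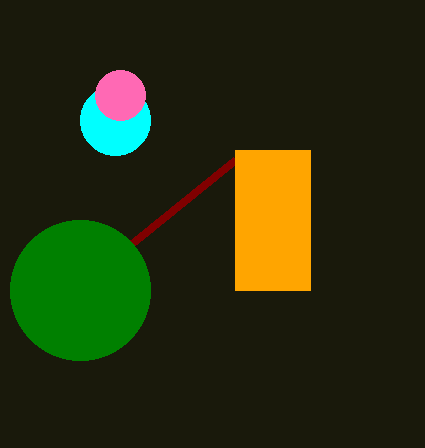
y0_1 = 160
cx_2 = 80
cy_2 = 290
cx_3 = 115
cy_3 = 120
r_3 = 35
x0_4 = 235
y0_4 = 150
x1_4 = 310
y1_4 = 290
cx_5 = 120
cy_5 = 95
r_5 = 25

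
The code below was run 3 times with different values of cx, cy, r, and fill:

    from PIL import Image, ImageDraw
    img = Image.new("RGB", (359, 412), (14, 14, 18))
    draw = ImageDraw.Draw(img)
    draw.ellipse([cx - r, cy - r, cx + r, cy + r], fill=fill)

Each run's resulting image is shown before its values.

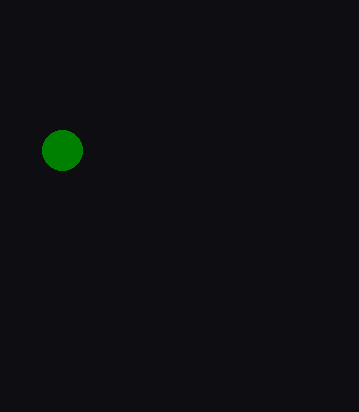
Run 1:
cx = 62
cy = 150
r = 20
fill = 'green'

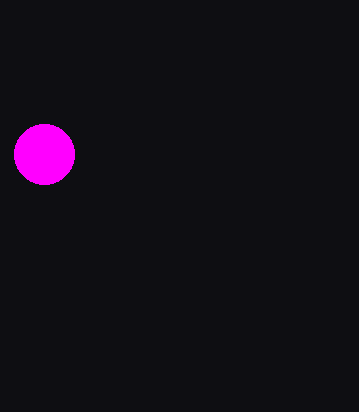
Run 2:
cx = 44; cy = 154; r = 30; fill = 'magenta'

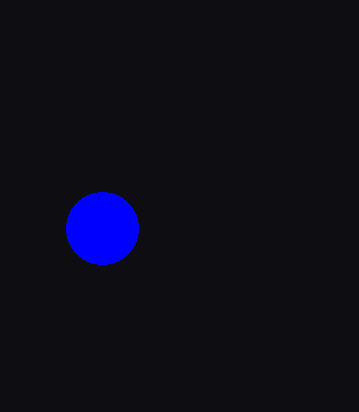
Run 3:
cx = 102
cy = 228
r = 36
fill = 'blue'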